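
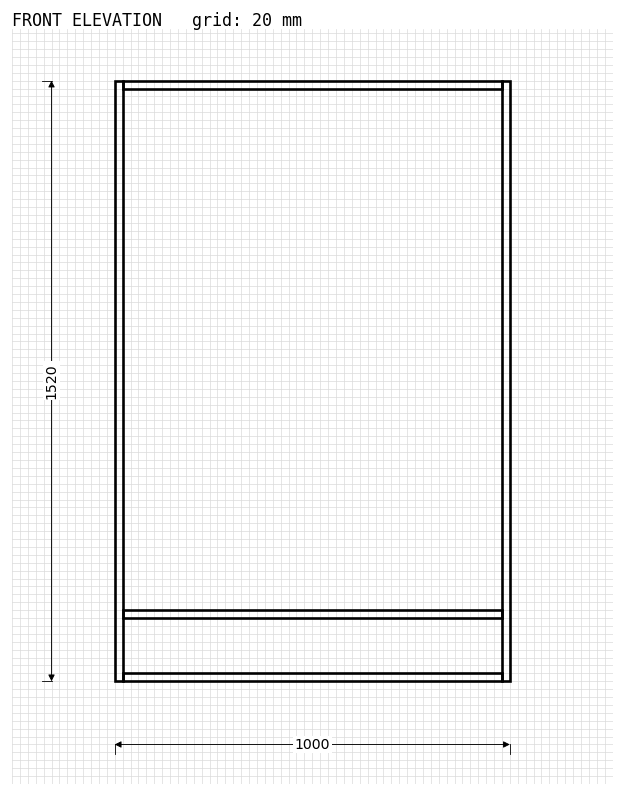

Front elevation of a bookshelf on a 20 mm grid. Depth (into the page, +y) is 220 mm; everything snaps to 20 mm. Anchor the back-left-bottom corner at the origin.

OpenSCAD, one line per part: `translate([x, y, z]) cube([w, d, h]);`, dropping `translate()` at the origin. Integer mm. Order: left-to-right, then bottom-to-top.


cube([20, 220, 1520]);
translate([20, 0, 0]) cube([960, 220, 20]);
translate([20, 0, 160]) cube([960, 220, 20]);
translate([20, 0, 1500]) cube([960, 220, 20]);
translate([980, 0, 0]) cube([20, 220, 1520]);


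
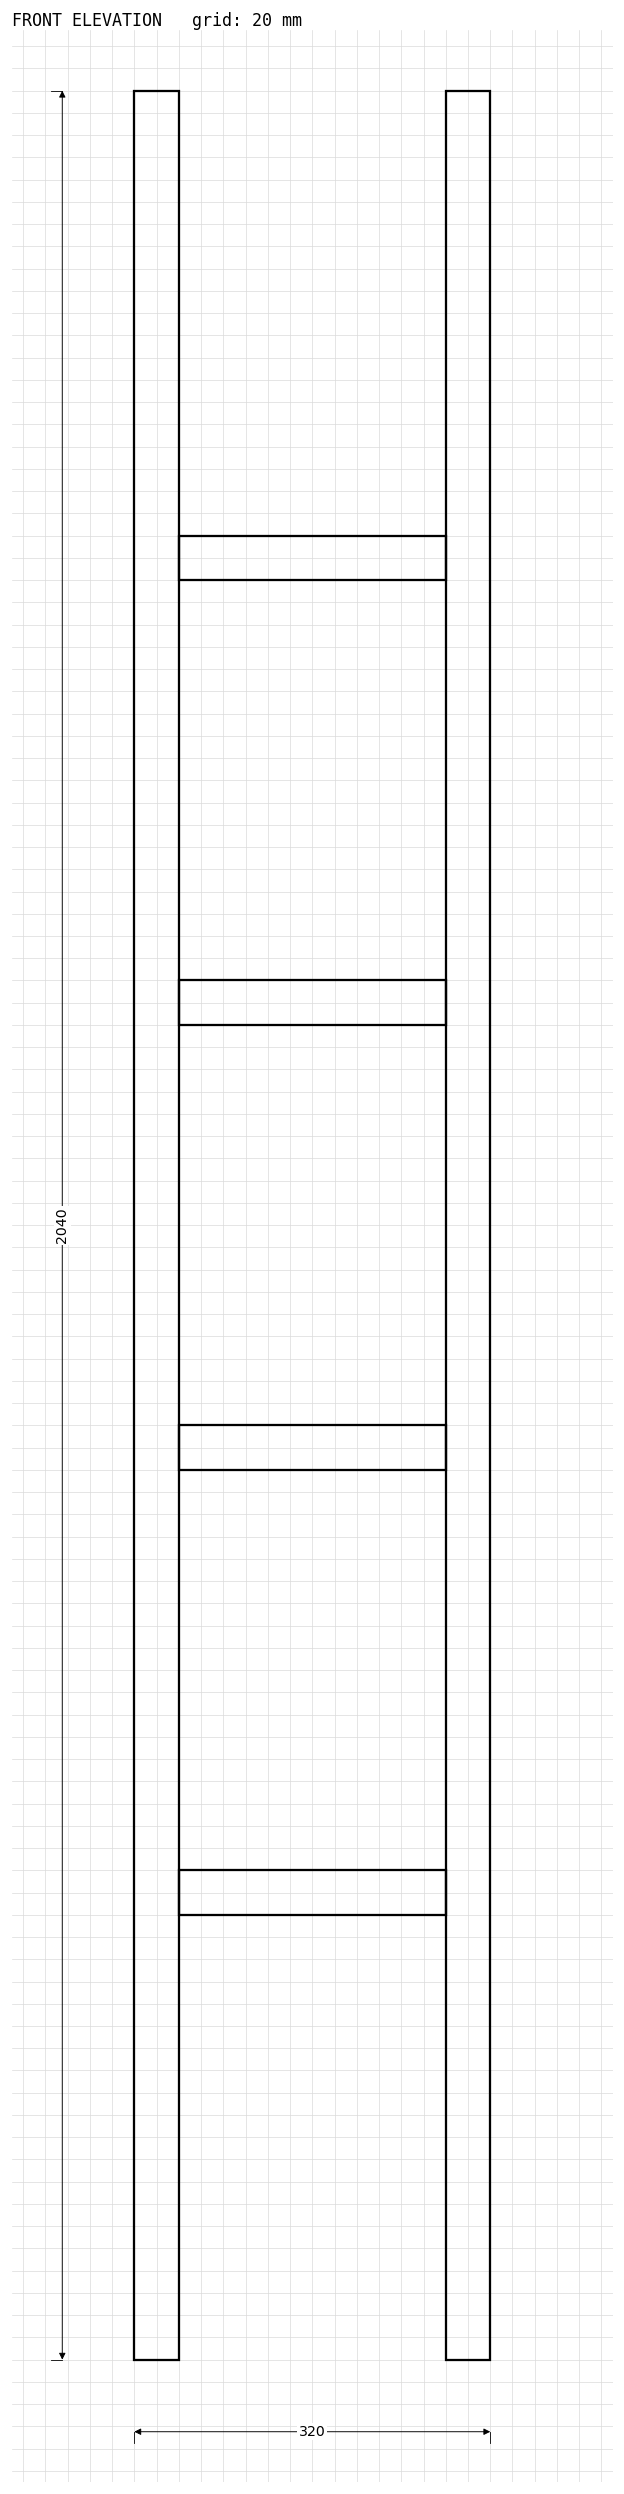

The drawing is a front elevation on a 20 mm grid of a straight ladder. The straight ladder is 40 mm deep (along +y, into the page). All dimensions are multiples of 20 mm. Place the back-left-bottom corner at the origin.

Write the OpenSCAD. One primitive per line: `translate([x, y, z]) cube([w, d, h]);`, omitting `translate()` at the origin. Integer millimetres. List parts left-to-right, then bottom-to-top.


cube([40, 40, 2040]);
translate([40, 0, 400]) cube([240, 40, 40]);
translate([40, 0, 800]) cube([240, 40, 40]);
translate([40, 0, 1200]) cube([240, 40, 40]);
translate([40, 0, 1600]) cube([240, 40, 40]);
translate([280, 0, 0]) cube([40, 40, 2040]);


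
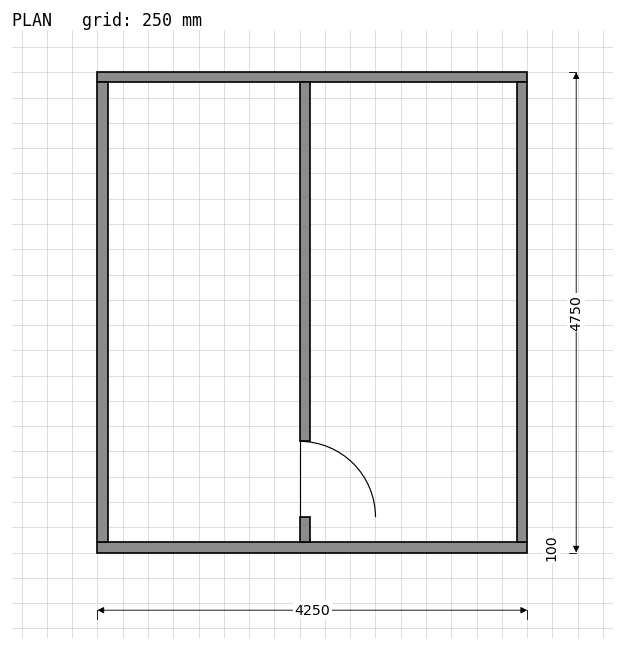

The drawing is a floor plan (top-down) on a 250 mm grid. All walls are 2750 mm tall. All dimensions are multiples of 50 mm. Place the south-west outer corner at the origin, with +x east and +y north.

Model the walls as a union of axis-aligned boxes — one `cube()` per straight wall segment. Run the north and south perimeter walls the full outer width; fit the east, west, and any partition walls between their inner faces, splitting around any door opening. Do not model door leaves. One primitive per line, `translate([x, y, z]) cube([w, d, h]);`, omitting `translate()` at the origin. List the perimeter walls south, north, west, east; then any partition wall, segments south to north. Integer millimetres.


cube([4250, 100, 2750]);
translate([0, 4650, 0]) cube([4250, 100, 2750]);
translate([0, 100, 0]) cube([100, 4550, 2750]);
translate([4150, 100, 0]) cube([100, 4550, 2750]);
translate([2000, 100, 0]) cube([100, 250, 2750]);
translate([2000, 1100, 0]) cube([100, 3550, 2750]);


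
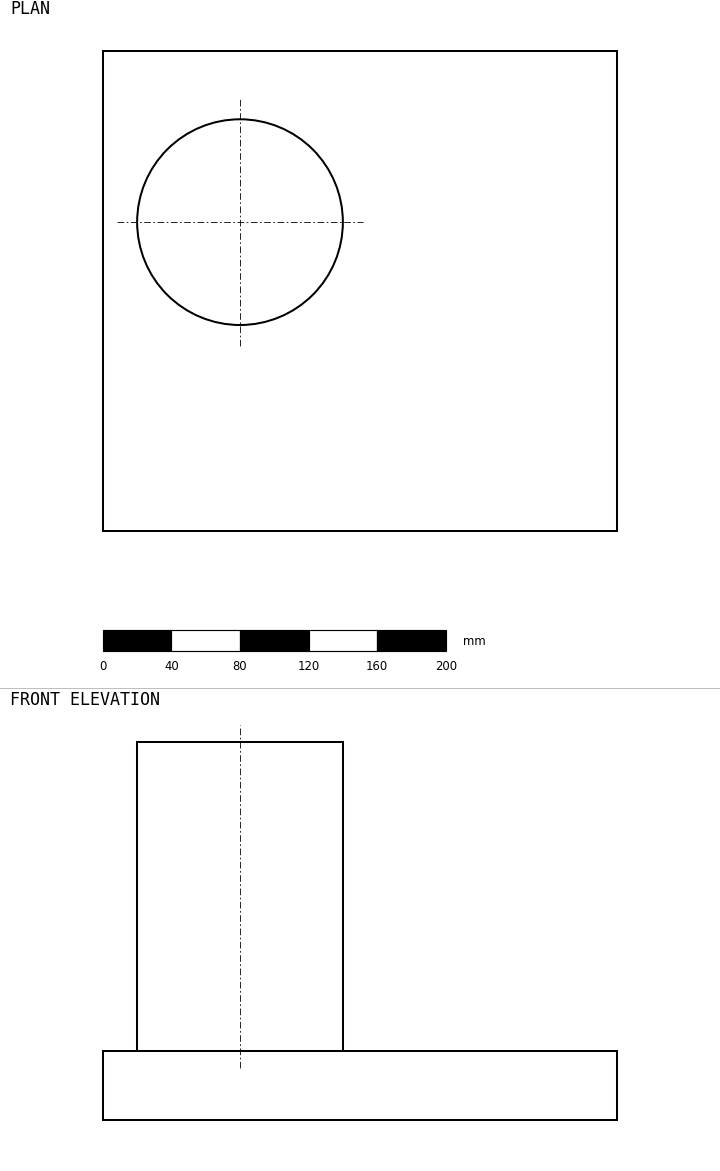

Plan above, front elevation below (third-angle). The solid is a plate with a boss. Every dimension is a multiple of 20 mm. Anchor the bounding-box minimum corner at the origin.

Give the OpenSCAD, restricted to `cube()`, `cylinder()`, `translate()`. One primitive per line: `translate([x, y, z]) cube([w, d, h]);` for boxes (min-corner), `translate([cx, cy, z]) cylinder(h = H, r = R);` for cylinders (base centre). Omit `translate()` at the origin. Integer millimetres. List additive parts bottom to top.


cube([300, 280, 40]);
translate([80, 180, 40]) cylinder(h = 180, r = 60);


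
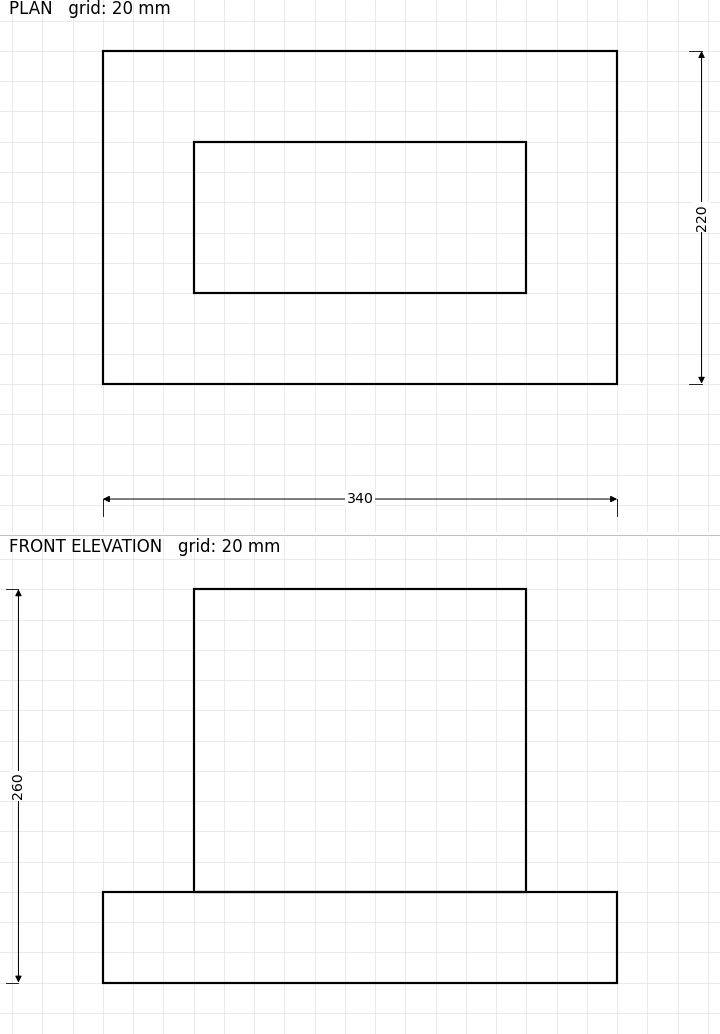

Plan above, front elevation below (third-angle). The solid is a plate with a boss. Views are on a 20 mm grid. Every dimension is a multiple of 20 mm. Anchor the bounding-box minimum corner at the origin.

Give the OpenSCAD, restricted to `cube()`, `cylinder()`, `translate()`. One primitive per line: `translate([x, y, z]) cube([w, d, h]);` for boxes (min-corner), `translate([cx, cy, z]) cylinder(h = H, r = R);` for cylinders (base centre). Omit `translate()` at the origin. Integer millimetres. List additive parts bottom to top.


cube([340, 220, 60]);
translate([60, 60, 60]) cube([220, 100, 200]);


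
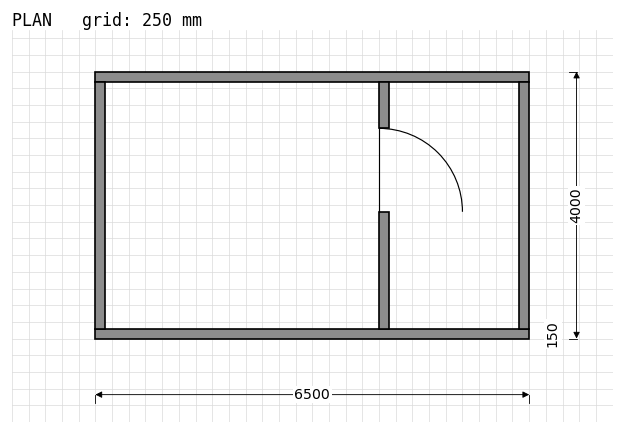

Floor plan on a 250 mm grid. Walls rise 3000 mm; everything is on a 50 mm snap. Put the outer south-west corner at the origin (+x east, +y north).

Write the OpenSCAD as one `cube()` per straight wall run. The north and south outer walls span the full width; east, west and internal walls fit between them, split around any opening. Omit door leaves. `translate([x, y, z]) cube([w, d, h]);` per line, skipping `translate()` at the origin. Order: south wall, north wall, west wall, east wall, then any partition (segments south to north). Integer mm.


cube([6500, 150, 3000]);
translate([0, 3850, 0]) cube([6500, 150, 3000]);
translate([0, 150, 0]) cube([150, 3700, 3000]);
translate([6350, 150, 0]) cube([150, 3700, 3000]);
translate([4250, 150, 0]) cube([150, 1750, 3000]);
translate([4250, 3150, 0]) cube([150, 700, 3000]);


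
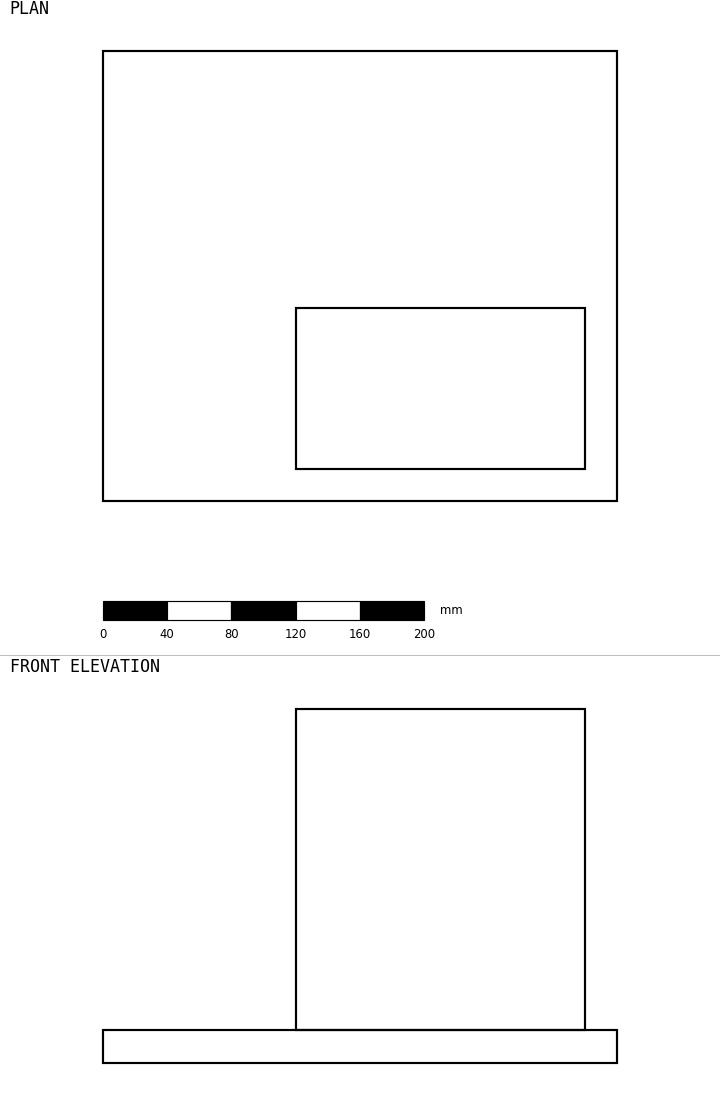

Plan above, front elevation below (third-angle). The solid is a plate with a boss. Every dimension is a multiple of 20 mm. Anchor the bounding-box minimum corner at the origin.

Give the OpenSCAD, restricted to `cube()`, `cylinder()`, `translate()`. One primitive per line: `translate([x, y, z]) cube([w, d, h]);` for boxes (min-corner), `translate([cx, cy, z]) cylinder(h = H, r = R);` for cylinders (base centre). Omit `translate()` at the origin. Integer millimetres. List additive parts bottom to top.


cube([320, 280, 20]);
translate([120, 20, 20]) cube([180, 100, 200]);


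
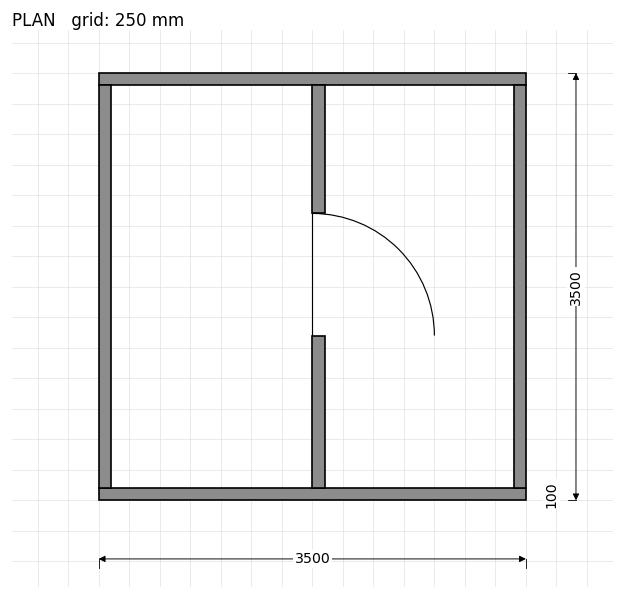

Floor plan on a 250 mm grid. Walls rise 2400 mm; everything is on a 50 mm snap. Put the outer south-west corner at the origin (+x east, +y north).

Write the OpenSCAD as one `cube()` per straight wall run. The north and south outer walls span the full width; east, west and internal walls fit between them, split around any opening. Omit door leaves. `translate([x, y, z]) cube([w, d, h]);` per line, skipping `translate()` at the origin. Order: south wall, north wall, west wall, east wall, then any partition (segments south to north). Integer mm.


cube([3500, 100, 2400]);
translate([0, 3400, 0]) cube([3500, 100, 2400]);
translate([0, 100, 0]) cube([100, 3300, 2400]);
translate([3400, 100, 0]) cube([100, 3300, 2400]);
translate([1750, 100, 0]) cube([100, 1250, 2400]);
translate([1750, 2350, 0]) cube([100, 1050, 2400]);


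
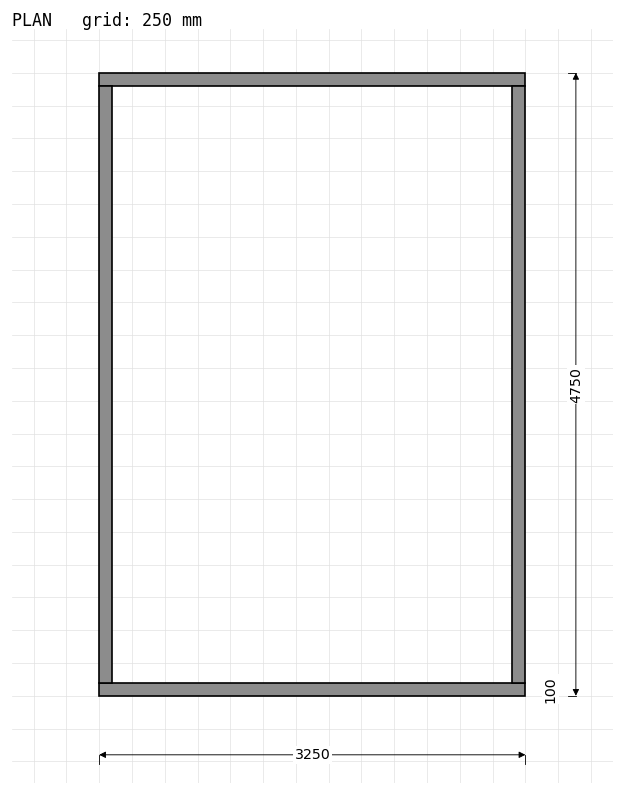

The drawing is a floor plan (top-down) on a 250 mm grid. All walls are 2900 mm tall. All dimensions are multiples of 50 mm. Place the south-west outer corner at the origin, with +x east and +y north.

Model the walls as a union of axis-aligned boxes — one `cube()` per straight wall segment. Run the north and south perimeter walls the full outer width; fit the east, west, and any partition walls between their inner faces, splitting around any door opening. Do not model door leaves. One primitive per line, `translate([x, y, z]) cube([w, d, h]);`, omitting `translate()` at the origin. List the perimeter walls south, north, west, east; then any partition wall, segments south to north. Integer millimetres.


cube([3250, 100, 2900]);
translate([0, 4650, 0]) cube([3250, 100, 2900]);
translate([0, 100, 0]) cube([100, 4550, 2900]);
translate([3150, 100, 0]) cube([100, 4550, 2900]);


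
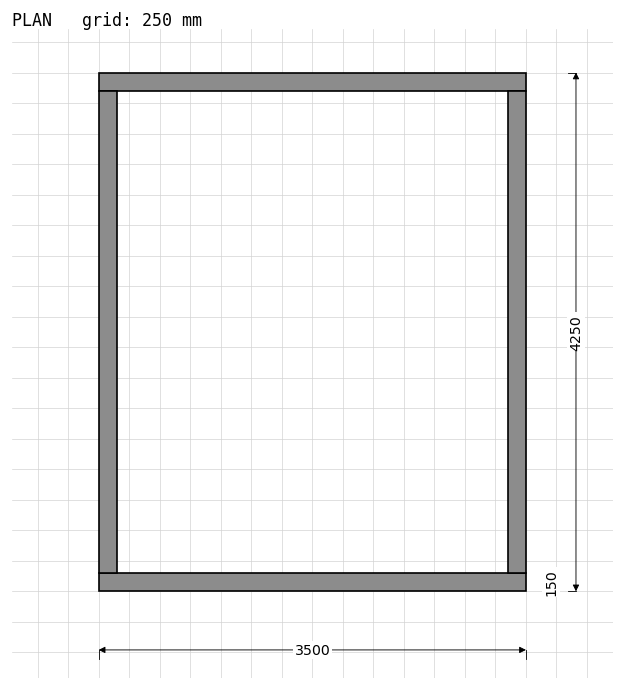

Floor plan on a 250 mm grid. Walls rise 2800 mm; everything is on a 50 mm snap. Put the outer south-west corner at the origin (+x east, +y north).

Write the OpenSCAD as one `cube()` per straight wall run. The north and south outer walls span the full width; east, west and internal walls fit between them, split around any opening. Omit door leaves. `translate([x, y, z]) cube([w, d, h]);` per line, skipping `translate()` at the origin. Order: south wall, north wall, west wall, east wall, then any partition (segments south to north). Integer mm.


cube([3500, 150, 2800]);
translate([0, 4100, 0]) cube([3500, 150, 2800]);
translate([0, 150, 0]) cube([150, 3950, 2800]);
translate([3350, 150, 0]) cube([150, 3950, 2800]);


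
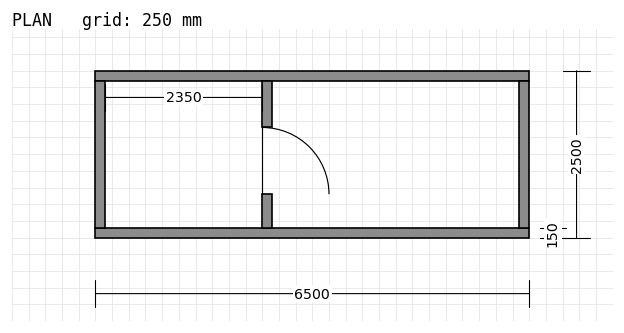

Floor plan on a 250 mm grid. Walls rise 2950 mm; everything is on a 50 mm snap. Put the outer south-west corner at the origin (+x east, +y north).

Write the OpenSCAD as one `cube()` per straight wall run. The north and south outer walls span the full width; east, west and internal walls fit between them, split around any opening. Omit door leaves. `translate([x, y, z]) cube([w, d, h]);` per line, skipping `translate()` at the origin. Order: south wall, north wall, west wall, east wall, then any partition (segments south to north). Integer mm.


cube([6500, 150, 2950]);
translate([0, 2350, 0]) cube([6500, 150, 2950]);
translate([0, 150, 0]) cube([150, 2200, 2950]);
translate([6350, 150, 0]) cube([150, 2200, 2950]);
translate([2500, 150, 0]) cube([150, 500, 2950]);
translate([2500, 1650, 0]) cube([150, 700, 2950]);


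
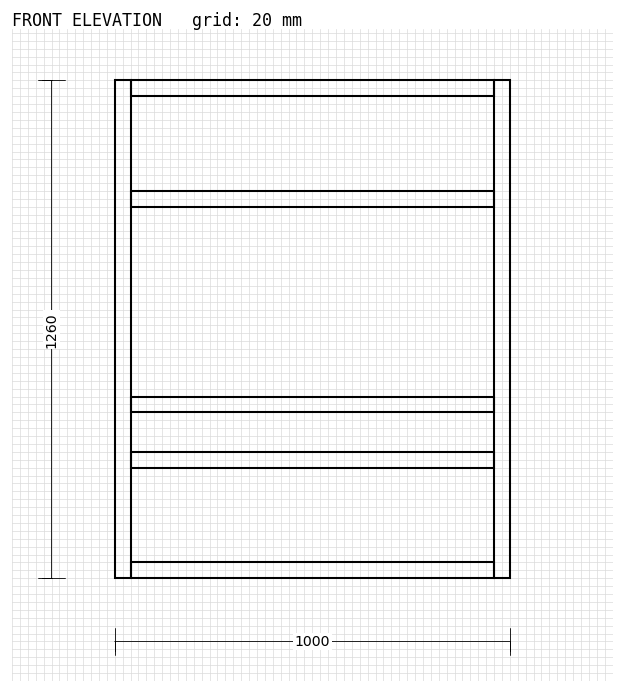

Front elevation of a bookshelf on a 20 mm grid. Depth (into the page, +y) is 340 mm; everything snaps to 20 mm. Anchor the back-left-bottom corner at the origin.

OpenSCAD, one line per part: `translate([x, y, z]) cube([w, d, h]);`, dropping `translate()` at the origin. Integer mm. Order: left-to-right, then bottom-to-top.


cube([40, 340, 1260]);
translate([40, 0, 0]) cube([920, 340, 40]);
translate([40, 0, 280]) cube([920, 340, 40]);
translate([40, 0, 420]) cube([920, 340, 40]);
translate([40, 0, 940]) cube([920, 340, 40]);
translate([40, 0, 1220]) cube([920, 340, 40]);
translate([960, 0, 0]) cube([40, 340, 1260]);


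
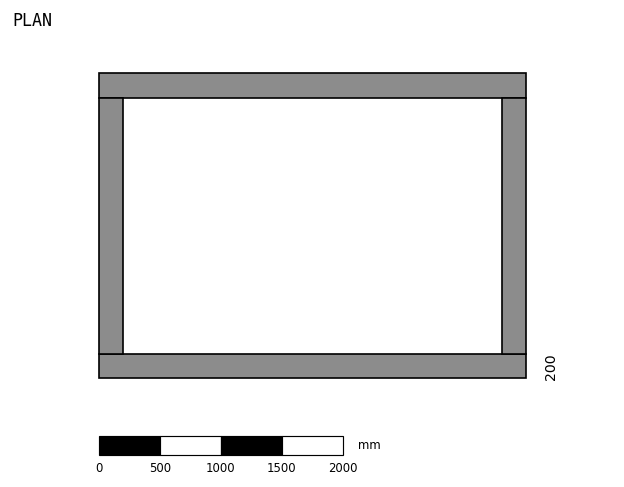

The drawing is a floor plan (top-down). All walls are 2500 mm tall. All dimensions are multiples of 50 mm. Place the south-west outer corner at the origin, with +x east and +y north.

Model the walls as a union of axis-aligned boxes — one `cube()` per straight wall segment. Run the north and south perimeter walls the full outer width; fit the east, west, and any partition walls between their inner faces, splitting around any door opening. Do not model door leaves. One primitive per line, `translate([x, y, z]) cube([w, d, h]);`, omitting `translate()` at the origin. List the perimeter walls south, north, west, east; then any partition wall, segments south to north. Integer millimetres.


cube([3500, 200, 2500]);
translate([0, 2300, 0]) cube([3500, 200, 2500]);
translate([0, 200, 0]) cube([200, 2100, 2500]);
translate([3300, 200, 0]) cube([200, 2100, 2500]);


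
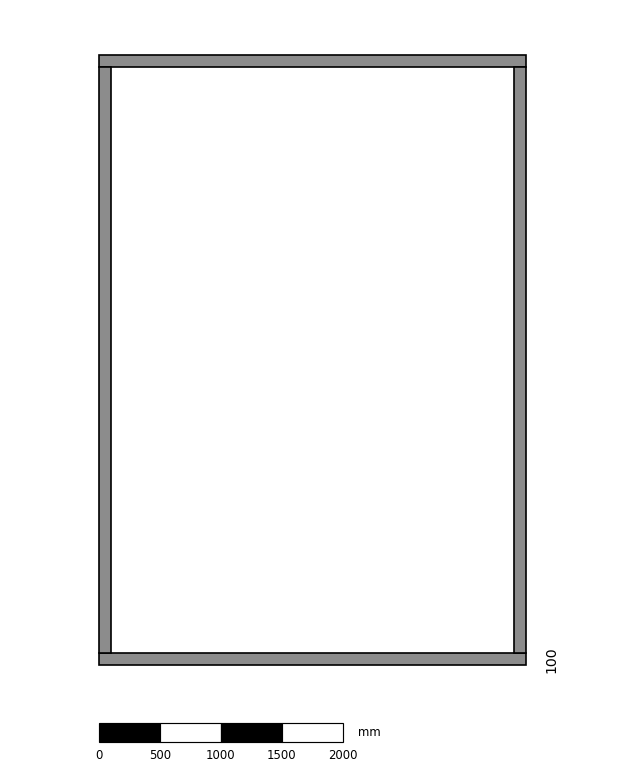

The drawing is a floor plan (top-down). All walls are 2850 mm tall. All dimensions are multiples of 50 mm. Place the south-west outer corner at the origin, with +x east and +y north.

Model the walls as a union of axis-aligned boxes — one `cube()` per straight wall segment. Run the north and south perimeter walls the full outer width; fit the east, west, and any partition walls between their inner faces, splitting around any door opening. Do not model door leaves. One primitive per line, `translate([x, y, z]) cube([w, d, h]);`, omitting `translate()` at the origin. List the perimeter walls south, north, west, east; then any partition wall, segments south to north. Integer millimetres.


cube([3500, 100, 2850]);
translate([0, 4900, 0]) cube([3500, 100, 2850]);
translate([0, 100, 0]) cube([100, 4800, 2850]);
translate([3400, 100, 0]) cube([100, 4800, 2850]);


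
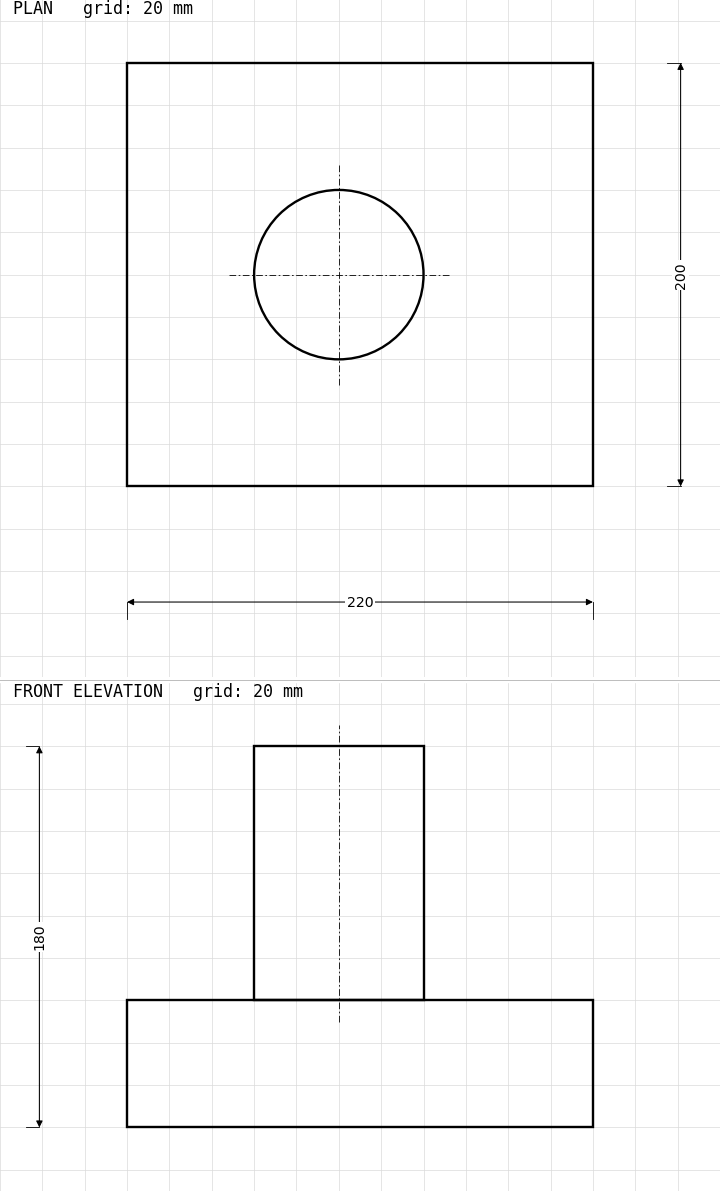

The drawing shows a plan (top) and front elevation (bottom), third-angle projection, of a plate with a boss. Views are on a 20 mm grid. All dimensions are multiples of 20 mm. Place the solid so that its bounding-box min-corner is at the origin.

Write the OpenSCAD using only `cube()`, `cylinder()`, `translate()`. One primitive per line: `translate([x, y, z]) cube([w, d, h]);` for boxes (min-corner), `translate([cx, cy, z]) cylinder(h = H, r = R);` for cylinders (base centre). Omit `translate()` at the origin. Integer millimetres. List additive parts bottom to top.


cube([220, 200, 60]);
translate([100, 100, 60]) cylinder(h = 120, r = 40);


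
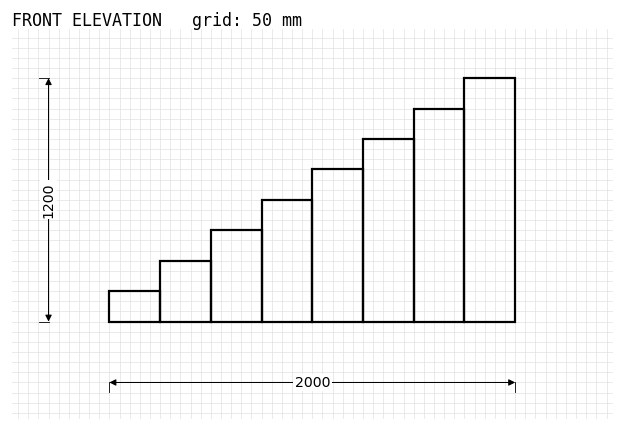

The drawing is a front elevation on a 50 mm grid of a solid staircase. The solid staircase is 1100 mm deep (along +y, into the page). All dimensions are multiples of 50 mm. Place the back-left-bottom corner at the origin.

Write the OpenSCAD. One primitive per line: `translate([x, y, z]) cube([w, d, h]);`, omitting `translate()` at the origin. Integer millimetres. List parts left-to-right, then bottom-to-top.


cube([250, 1100, 150]);
translate([250, 0, 0]) cube([250, 1100, 300]);
translate([500, 0, 0]) cube([250, 1100, 450]);
translate([750, 0, 0]) cube([250, 1100, 600]);
translate([1000, 0, 0]) cube([250, 1100, 750]);
translate([1250, 0, 0]) cube([250, 1100, 900]);
translate([1500, 0, 0]) cube([250, 1100, 1050]);
translate([1750, 0, 0]) cube([250, 1100, 1200]);


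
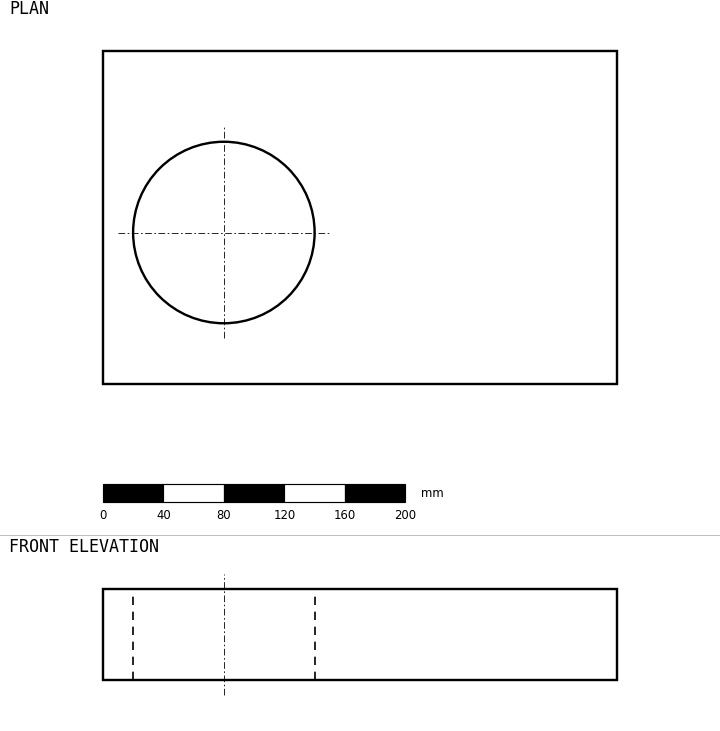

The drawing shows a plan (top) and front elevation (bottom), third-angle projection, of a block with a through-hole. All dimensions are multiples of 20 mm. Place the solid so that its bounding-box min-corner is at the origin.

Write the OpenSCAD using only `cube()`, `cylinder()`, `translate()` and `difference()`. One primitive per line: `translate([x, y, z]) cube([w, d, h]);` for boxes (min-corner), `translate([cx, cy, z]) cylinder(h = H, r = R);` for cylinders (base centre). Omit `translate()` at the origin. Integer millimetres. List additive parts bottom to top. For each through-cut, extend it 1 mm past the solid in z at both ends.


difference() {
  cube([340, 220, 60]);
  translate([80, 100, -1]) cylinder(h = 62, r = 60);
}


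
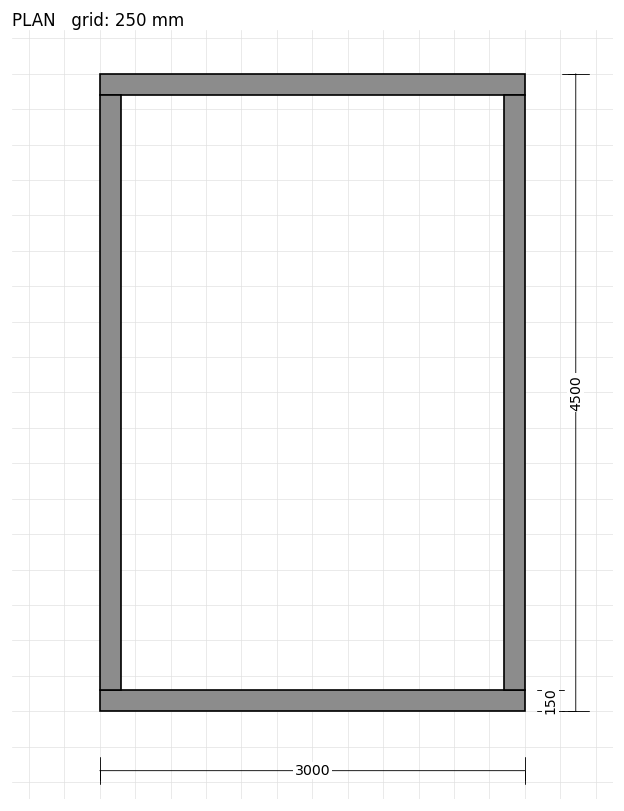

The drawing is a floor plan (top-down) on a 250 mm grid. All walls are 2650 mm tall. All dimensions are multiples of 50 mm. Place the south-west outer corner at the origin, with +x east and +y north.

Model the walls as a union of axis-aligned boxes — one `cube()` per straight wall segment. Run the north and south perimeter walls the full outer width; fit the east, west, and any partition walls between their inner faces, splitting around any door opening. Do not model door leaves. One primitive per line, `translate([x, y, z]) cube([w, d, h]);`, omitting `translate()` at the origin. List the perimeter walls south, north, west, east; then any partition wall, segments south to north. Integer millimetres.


cube([3000, 150, 2650]);
translate([0, 4350, 0]) cube([3000, 150, 2650]);
translate([0, 150, 0]) cube([150, 4200, 2650]);
translate([2850, 150, 0]) cube([150, 4200, 2650]);


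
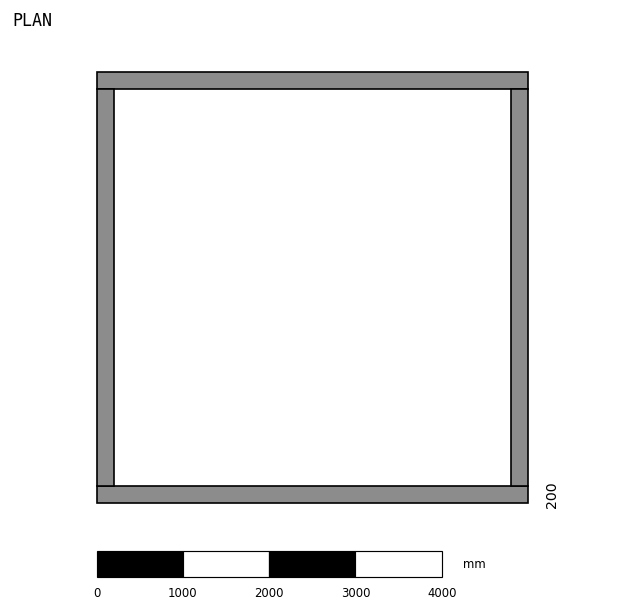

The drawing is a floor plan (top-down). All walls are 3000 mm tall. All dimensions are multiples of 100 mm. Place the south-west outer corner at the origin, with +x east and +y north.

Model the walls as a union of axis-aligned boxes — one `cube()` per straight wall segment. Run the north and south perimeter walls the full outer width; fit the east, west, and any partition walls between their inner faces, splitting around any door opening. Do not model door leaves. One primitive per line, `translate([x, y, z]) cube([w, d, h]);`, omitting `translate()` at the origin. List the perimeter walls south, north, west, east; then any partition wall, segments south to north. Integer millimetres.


cube([5000, 200, 3000]);
translate([0, 4800, 0]) cube([5000, 200, 3000]);
translate([0, 200, 0]) cube([200, 4600, 3000]);
translate([4800, 200, 0]) cube([200, 4600, 3000]);


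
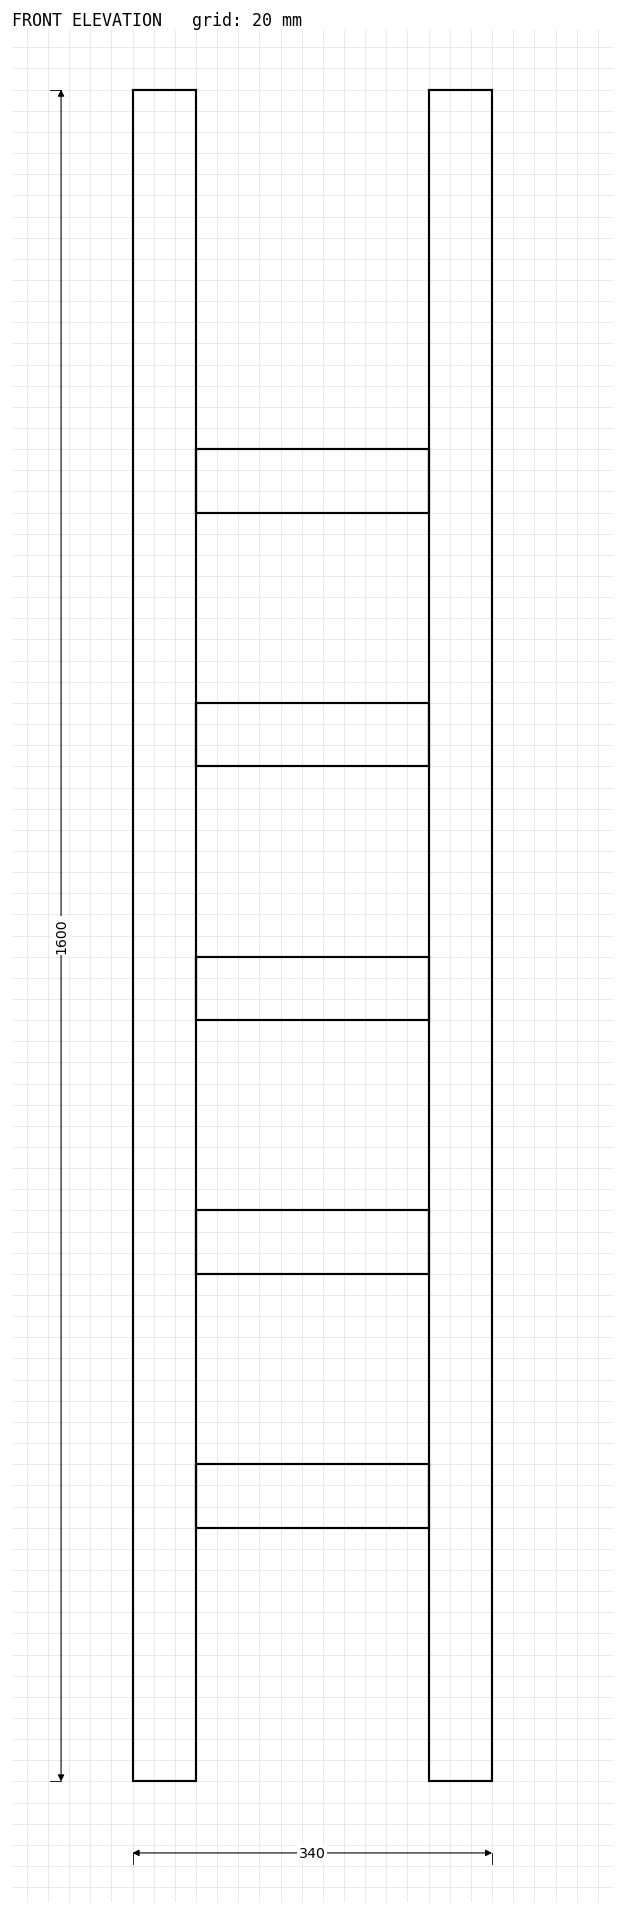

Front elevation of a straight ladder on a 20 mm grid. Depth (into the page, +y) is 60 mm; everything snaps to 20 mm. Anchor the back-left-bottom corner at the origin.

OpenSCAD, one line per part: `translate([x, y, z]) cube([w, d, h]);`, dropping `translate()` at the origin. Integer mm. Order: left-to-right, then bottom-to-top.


cube([60, 60, 1600]);
translate([60, 0, 240]) cube([220, 60, 60]);
translate([60, 0, 480]) cube([220, 60, 60]);
translate([60, 0, 720]) cube([220, 60, 60]);
translate([60, 0, 960]) cube([220, 60, 60]);
translate([60, 0, 1200]) cube([220, 60, 60]);
translate([280, 0, 0]) cube([60, 60, 1600]);


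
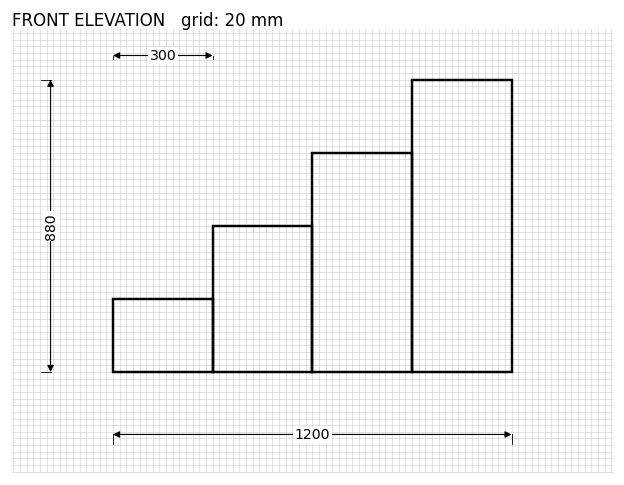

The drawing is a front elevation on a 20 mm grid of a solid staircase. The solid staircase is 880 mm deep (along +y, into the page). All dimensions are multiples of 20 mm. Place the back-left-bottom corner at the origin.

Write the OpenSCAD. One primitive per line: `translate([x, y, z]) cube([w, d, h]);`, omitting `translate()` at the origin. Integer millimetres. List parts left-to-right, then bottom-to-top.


cube([300, 880, 220]);
translate([300, 0, 0]) cube([300, 880, 440]);
translate([600, 0, 0]) cube([300, 880, 660]);
translate([900, 0, 0]) cube([300, 880, 880]);


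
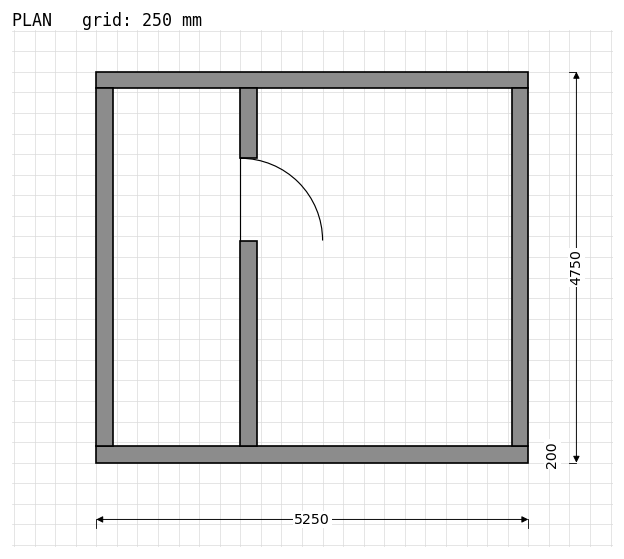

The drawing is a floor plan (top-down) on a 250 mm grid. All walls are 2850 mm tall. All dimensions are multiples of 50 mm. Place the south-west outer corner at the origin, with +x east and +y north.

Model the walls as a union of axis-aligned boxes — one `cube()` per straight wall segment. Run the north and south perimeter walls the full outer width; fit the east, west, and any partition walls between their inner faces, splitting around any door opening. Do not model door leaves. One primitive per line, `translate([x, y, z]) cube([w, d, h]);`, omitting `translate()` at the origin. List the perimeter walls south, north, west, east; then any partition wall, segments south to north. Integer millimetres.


cube([5250, 200, 2850]);
translate([0, 4550, 0]) cube([5250, 200, 2850]);
translate([0, 200, 0]) cube([200, 4350, 2850]);
translate([5050, 200, 0]) cube([200, 4350, 2850]);
translate([1750, 200, 0]) cube([200, 2500, 2850]);
translate([1750, 3700, 0]) cube([200, 850, 2850]);


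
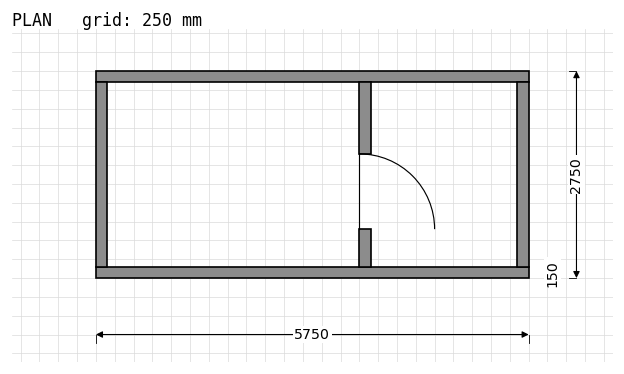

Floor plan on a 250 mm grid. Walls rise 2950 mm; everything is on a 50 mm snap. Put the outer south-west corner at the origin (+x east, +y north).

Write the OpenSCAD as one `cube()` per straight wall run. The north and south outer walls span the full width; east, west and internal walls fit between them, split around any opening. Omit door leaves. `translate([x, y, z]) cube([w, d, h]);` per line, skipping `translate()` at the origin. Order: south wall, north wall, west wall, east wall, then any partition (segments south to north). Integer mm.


cube([5750, 150, 2950]);
translate([0, 2600, 0]) cube([5750, 150, 2950]);
translate([0, 150, 0]) cube([150, 2450, 2950]);
translate([5600, 150, 0]) cube([150, 2450, 2950]);
translate([3500, 150, 0]) cube([150, 500, 2950]);
translate([3500, 1650, 0]) cube([150, 950, 2950]);


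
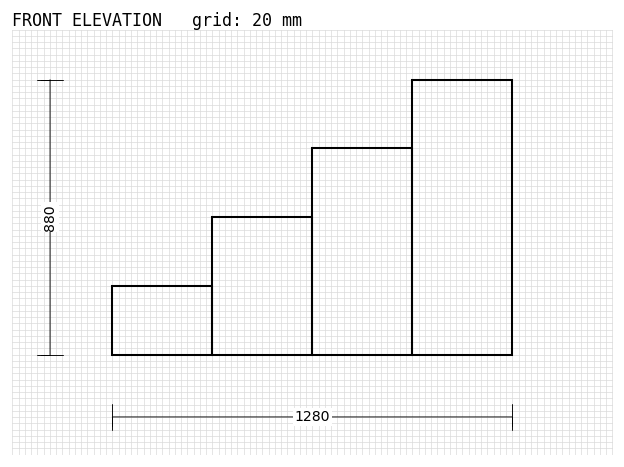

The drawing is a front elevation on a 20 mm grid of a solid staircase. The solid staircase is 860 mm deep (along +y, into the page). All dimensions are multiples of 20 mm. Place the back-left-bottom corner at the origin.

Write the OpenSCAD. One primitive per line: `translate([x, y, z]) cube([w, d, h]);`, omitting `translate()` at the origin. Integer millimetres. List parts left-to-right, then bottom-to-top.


cube([320, 860, 220]);
translate([320, 0, 0]) cube([320, 860, 440]);
translate([640, 0, 0]) cube([320, 860, 660]);
translate([960, 0, 0]) cube([320, 860, 880]);


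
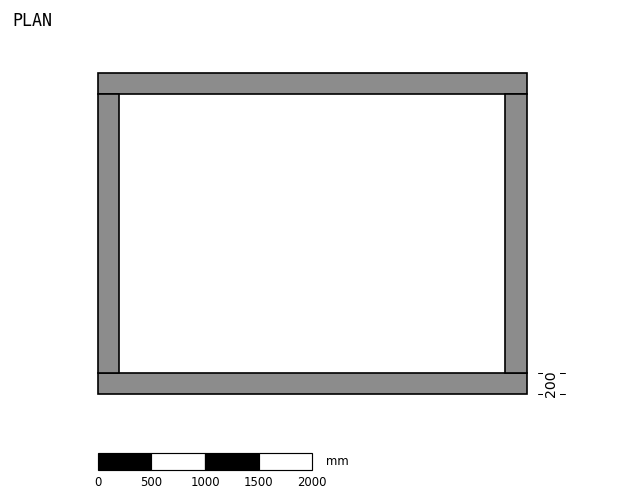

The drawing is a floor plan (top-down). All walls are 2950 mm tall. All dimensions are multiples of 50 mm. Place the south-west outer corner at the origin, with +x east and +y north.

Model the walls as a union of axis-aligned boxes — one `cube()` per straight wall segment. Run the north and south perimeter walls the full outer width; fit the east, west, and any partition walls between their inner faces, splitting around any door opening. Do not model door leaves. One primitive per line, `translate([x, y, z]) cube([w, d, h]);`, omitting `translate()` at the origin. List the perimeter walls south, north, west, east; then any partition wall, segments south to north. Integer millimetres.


cube([4000, 200, 2950]);
translate([0, 2800, 0]) cube([4000, 200, 2950]);
translate([0, 200, 0]) cube([200, 2600, 2950]);
translate([3800, 200, 0]) cube([200, 2600, 2950]);


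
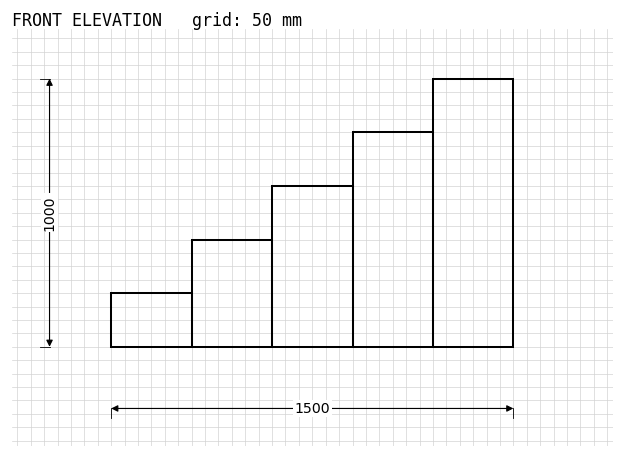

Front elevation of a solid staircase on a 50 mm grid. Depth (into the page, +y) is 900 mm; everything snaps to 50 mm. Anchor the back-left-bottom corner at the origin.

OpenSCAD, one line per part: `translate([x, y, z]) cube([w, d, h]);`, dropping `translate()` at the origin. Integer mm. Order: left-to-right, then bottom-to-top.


cube([300, 900, 200]);
translate([300, 0, 0]) cube([300, 900, 400]);
translate([600, 0, 0]) cube([300, 900, 600]);
translate([900, 0, 0]) cube([300, 900, 800]);
translate([1200, 0, 0]) cube([300, 900, 1000]);


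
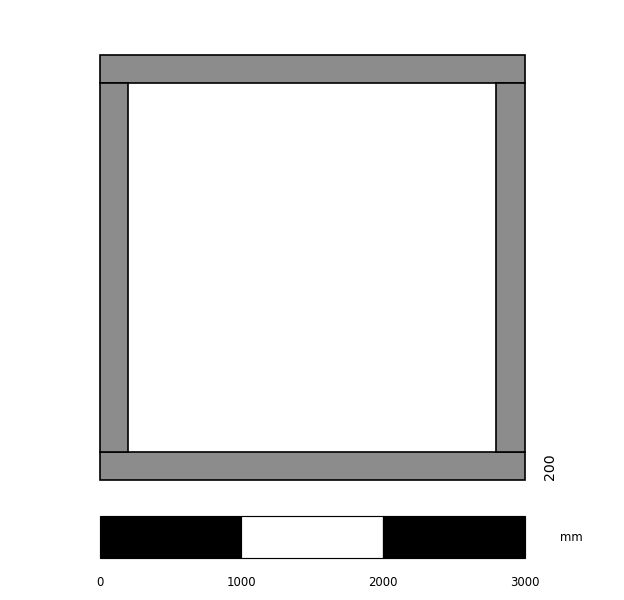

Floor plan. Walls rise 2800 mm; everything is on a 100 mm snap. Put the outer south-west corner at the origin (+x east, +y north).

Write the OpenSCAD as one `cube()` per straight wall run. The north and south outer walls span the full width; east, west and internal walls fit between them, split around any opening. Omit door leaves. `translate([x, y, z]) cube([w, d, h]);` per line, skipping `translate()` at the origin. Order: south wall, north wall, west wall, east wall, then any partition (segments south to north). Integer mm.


cube([3000, 200, 2800]);
translate([0, 2800, 0]) cube([3000, 200, 2800]);
translate([0, 200, 0]) cube([200, 2600, 2800]);
translate([2800, 200, 0]) cube([200, 2600, 2800]);


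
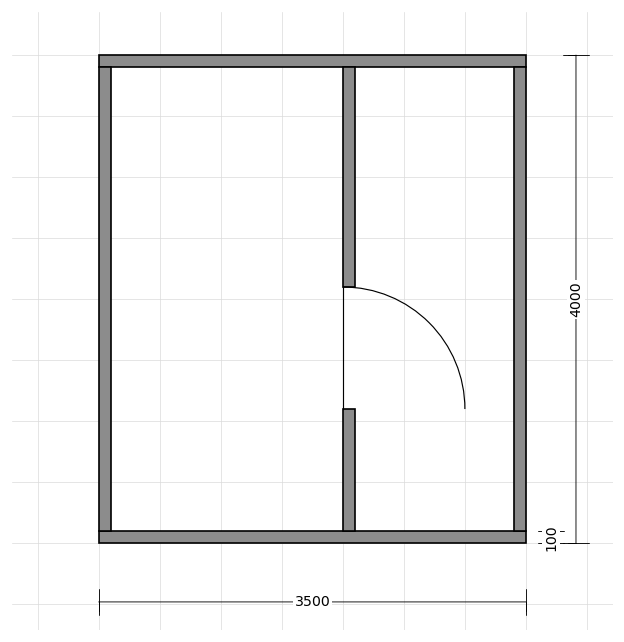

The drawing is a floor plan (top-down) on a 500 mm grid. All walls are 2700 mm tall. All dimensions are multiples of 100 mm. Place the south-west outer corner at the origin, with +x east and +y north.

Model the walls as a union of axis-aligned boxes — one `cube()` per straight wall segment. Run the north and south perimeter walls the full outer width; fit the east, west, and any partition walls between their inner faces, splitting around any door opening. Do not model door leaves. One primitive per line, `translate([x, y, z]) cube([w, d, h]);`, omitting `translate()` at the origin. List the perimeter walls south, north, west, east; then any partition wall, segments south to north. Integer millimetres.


cube([3500, 100, 2700]);
translate([0, 3900, 0]) cube([3500, 100, 2700]);
translate([0, 100, 0]) cube([100, 3800, 2700]);
translate([3400, 100, 0]) cube([100, 3800, 2700]);
translate([2000, 100, 0]) cube([100, 1000, 2700]);
translate([2000, 2100, 0]) cube([100, 1800, 2700]);


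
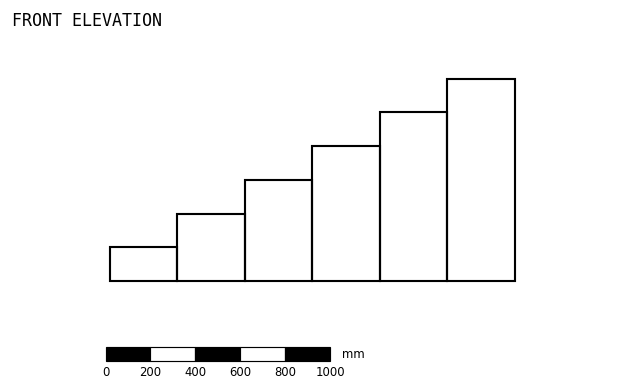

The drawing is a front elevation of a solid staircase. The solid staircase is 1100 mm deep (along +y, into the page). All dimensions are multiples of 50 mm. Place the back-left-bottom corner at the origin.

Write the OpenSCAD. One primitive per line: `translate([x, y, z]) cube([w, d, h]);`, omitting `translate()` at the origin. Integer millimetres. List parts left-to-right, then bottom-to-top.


cube([300, 1100, 150]);
translate([300, 0, 0]) cube([300, 1100, 300]);
translate([600, 0, 0]) cube([300, 1100, 450]);
translate([900, 0, 0]) cube([300, 1100, 600]);
translate([1200, 0, 0]) cube([300, 1100, 750]);
translate([1500, 0, 0]) cube([300, 1100, 900]);


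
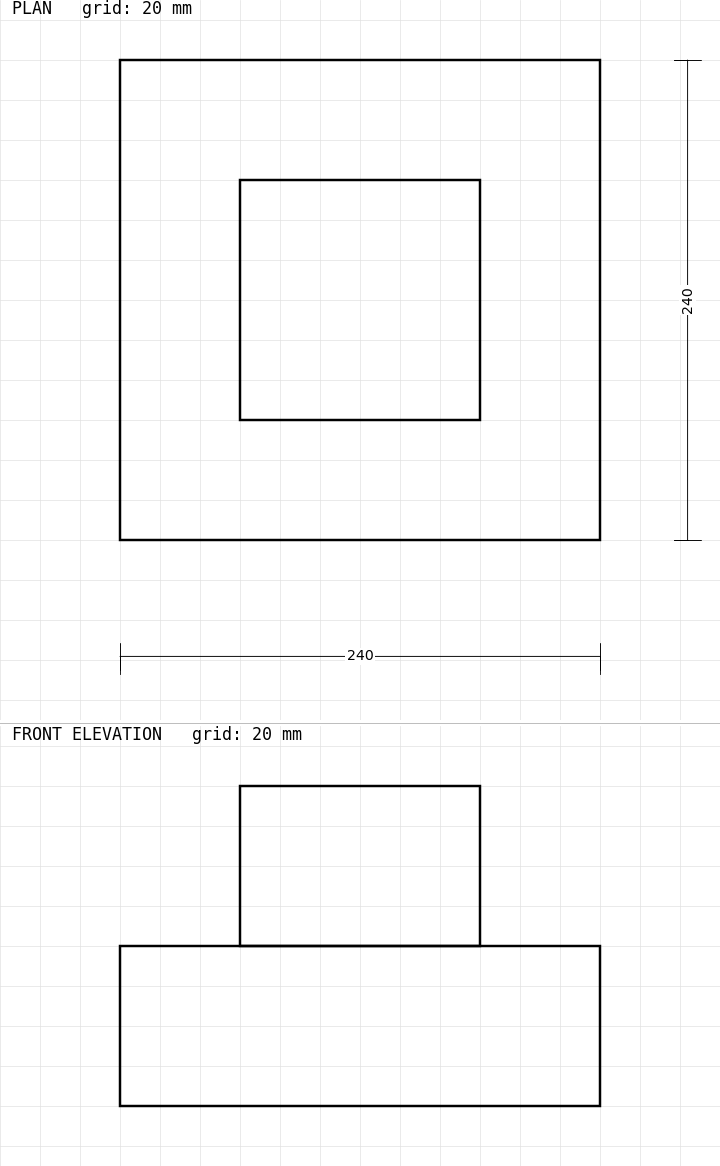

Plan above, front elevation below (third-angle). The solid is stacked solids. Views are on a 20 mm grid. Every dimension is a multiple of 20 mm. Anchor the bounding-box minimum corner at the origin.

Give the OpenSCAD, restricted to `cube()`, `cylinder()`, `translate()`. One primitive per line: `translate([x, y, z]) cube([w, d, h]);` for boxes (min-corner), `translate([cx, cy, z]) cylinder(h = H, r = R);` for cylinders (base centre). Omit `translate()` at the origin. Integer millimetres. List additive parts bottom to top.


cube([240, 240, 80]);
translate([60, 60, 80]) cube([120, 120, 80]);


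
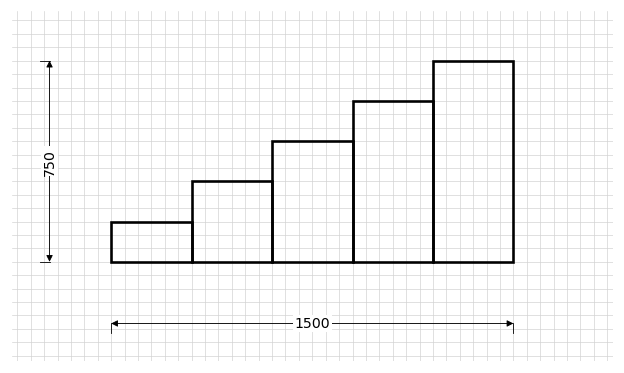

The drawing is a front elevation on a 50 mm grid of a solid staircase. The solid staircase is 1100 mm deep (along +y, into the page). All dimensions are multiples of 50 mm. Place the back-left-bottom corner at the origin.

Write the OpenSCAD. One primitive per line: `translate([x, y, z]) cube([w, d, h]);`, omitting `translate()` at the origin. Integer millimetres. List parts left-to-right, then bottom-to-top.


cube([300, 1100, 150]);
translate([300, 0, 0]) cube([300, 1100, 300]);
translate([600, 0, 0]) cube([300, 1100, 450]);
translate([900, 0, 0]) cube([300, 1100, 600]);
translate([1200, 0, 0]) cube([300, 1100, 750]);


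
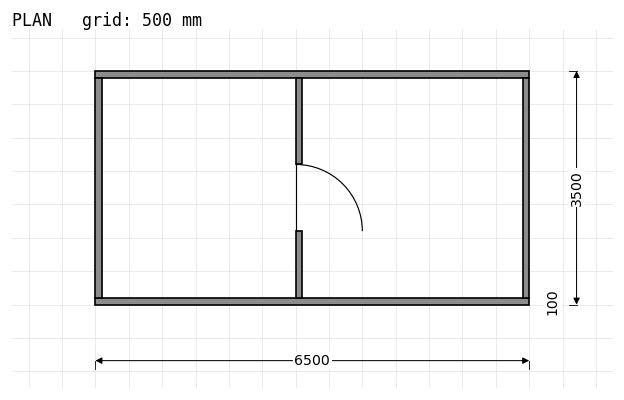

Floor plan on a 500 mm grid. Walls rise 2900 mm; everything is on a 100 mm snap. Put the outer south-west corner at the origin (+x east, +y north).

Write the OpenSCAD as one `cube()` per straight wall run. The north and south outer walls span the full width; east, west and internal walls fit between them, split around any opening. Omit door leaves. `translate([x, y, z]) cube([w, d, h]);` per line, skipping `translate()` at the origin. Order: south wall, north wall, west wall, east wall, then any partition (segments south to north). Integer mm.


cube([6500, 100, 2900]);
translate([0, 3400, 0]) cube([6500, 100, 2900]);
translate([0, 100, 0]) cube([100, 3300, 2900]);
translate([6400, 100, 0]) cube([100, 3300, 2900]);
translate([3000, 100, 0]) cube([100, 1000, 2900]);
translate([3000, 2100, 0]) cube([100, 1300, 2900]);


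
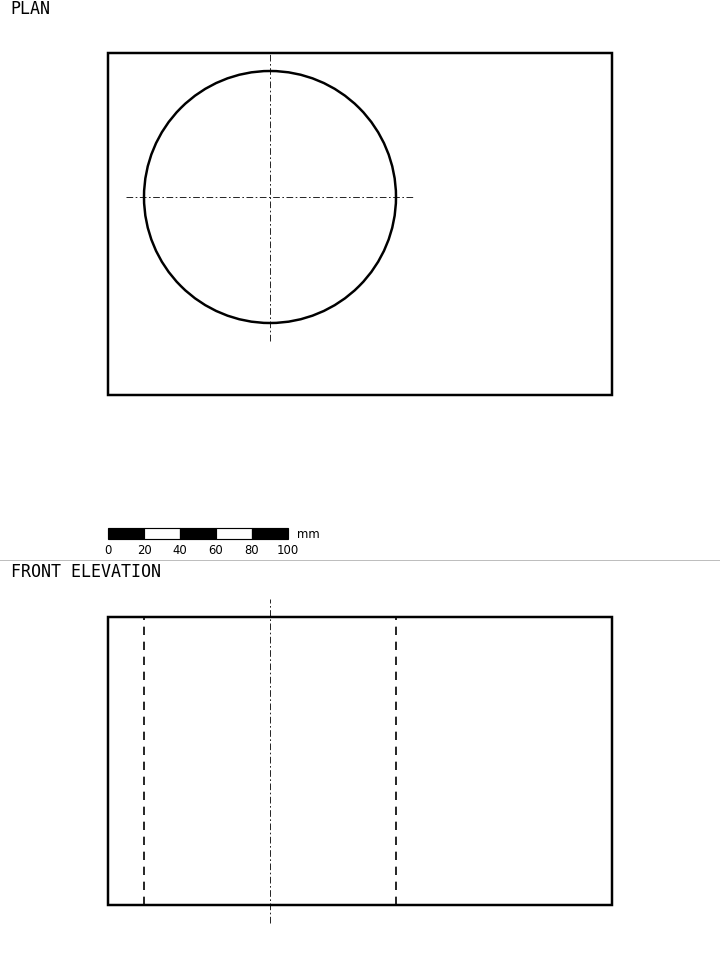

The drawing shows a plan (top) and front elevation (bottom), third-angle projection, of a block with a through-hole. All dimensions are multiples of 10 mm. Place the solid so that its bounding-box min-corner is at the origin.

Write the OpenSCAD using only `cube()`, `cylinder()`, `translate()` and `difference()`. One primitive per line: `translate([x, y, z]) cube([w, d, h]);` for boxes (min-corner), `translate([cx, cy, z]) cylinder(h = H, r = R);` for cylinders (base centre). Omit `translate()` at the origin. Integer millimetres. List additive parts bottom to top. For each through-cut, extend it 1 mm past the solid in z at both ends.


difference() {
  cube([280, 190, 160]);
  translate([90, 110, -1]) cylinder(h = 162, r = 70);
}


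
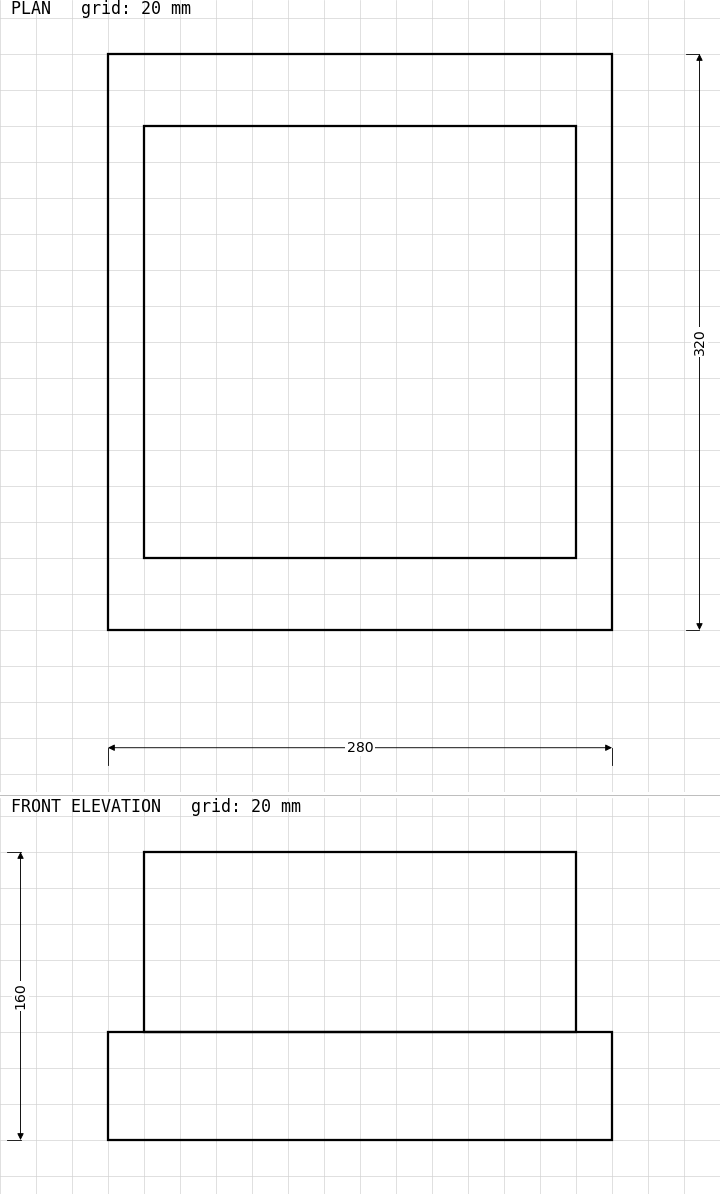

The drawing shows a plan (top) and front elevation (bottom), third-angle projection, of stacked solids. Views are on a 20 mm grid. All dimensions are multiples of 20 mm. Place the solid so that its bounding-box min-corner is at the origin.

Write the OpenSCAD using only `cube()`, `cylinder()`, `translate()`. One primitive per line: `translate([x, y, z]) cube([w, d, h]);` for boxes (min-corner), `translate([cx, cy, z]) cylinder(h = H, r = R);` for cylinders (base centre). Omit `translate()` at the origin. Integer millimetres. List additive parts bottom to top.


cube([280, 320, 60]);
translate([20, 40, 60]) cube([240, 240, 100]);


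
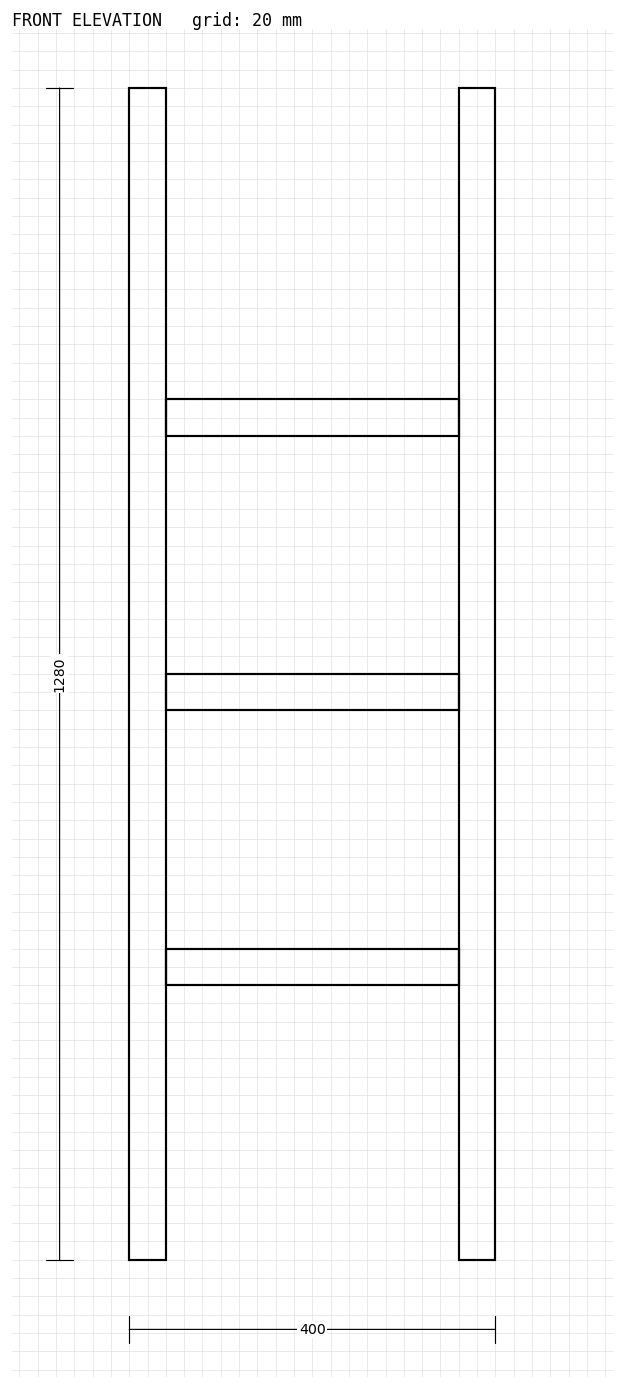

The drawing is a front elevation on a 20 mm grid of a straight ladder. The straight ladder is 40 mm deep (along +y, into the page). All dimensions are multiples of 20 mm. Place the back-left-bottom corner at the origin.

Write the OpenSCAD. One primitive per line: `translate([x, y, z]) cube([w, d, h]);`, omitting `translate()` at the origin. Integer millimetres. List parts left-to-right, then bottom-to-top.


cube([40, 40, 1280]);
translate([40, 0, 300]) cube([320, 40, 40]);
translate([40, 0, 600]) cube([320, 40, 40]);
translate([40, 0, 900]) cube([320, 40, 40]);
translate([360, 0, 0]) cube([40, 40, 1280]);


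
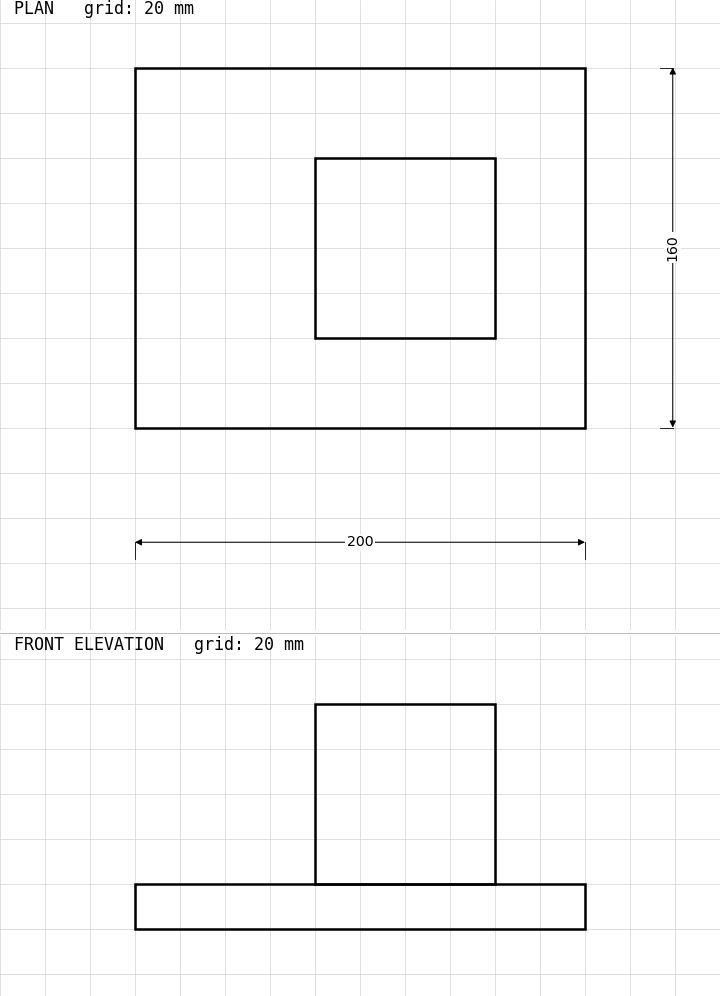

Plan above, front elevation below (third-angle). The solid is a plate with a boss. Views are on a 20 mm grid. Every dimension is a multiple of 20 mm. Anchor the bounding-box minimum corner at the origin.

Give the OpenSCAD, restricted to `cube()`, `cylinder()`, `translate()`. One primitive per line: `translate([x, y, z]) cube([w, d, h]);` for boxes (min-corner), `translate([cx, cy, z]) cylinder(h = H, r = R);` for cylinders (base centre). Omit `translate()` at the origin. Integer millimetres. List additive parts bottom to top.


cube([200, 160, 20]);
translate([80, 40, 20]) cube([80, 80, 80]);


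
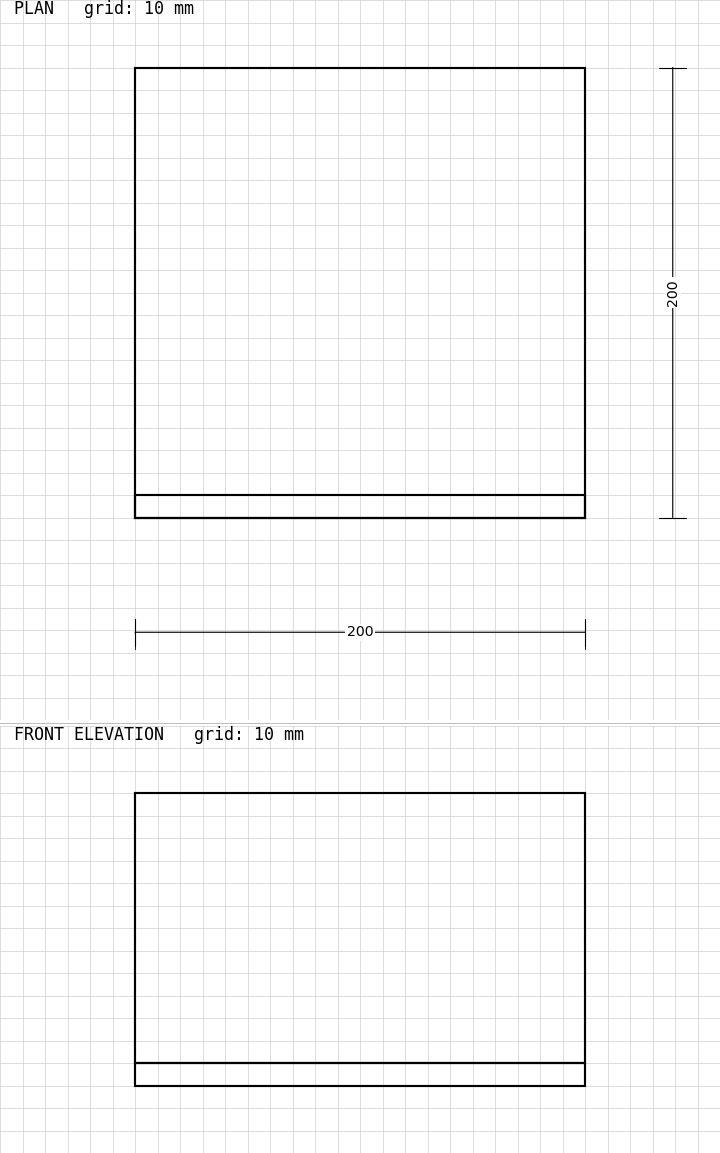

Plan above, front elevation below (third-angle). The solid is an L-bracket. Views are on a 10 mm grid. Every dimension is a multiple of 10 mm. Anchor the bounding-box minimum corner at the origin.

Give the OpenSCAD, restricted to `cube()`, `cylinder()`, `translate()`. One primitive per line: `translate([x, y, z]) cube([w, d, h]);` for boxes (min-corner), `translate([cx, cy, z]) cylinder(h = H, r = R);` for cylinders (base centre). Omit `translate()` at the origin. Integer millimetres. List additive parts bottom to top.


cube([200, 200, 10]);
translate([0, 0, 10]) cube([200, 10, 120]);


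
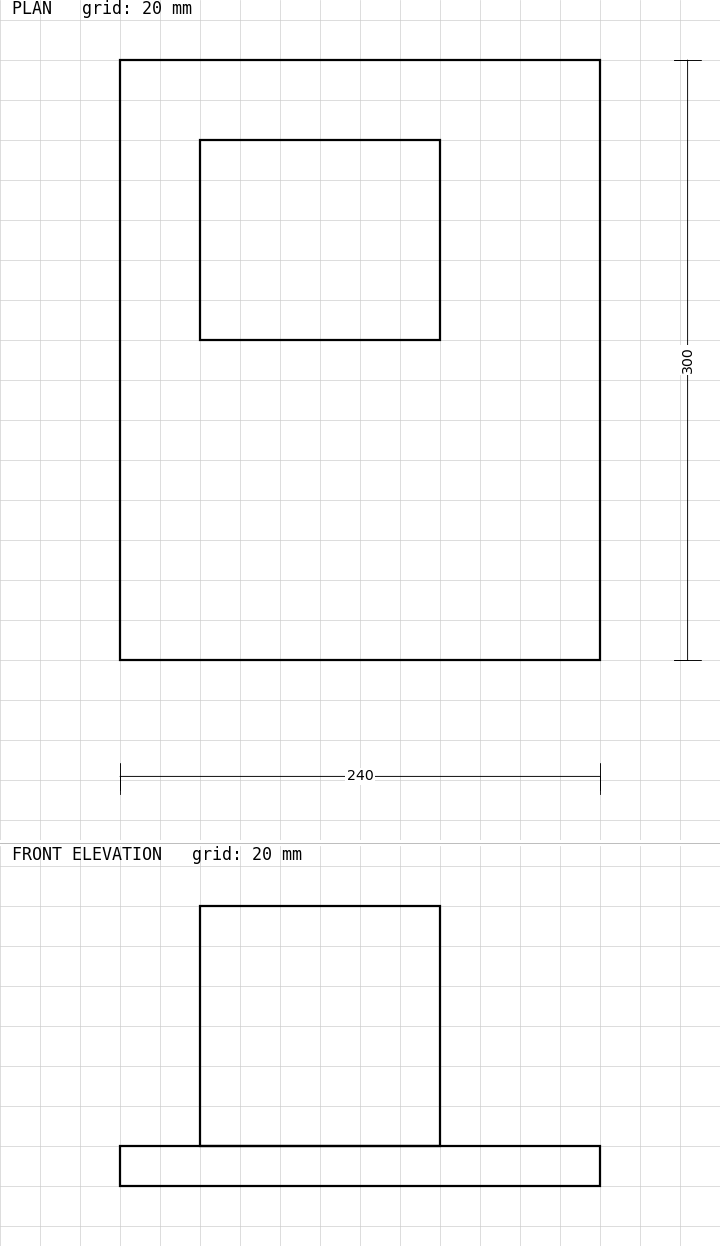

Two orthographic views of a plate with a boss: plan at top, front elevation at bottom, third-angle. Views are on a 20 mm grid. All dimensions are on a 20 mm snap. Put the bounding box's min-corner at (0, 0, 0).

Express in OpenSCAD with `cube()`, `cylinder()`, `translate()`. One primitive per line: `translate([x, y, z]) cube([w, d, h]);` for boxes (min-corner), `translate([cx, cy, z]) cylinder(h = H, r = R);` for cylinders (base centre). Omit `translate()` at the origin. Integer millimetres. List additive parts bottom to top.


cube([240, 300, 20]);
translate([40, 160, 20]) cube([120, 100, 120]);


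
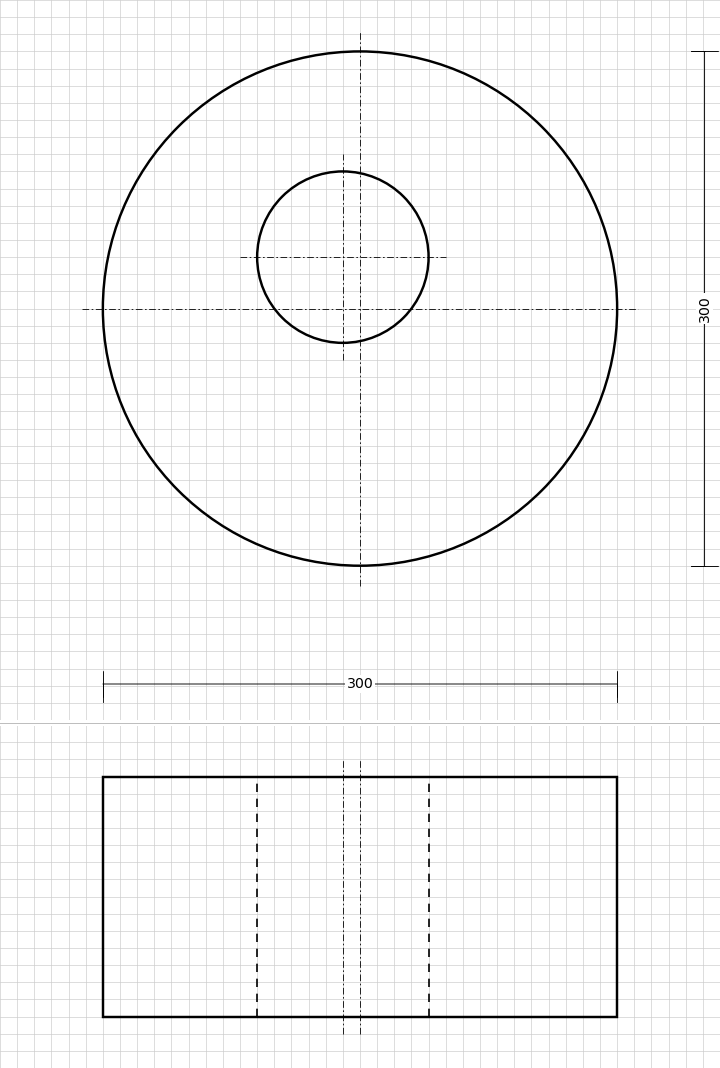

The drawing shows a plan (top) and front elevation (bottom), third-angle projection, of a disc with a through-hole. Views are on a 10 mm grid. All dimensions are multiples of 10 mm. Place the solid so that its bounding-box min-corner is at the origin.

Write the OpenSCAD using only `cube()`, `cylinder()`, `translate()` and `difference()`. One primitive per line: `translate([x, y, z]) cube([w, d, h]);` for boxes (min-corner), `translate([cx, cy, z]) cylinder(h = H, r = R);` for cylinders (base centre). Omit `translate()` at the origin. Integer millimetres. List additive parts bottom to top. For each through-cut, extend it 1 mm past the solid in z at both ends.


difference() {
  translate([150, 150, 0]) cylinder(h = 140, r = 150);
  translate([140, 180, -1]) cylinder(h = 142, r = 50);
}
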